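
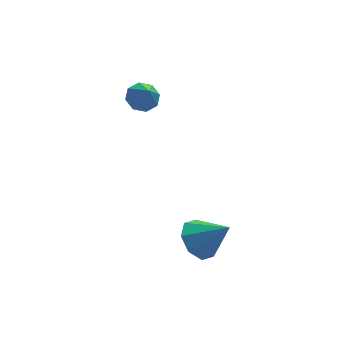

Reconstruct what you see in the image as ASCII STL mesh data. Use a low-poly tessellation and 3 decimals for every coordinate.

solid 
facet normal -0.635 0.317 -0.705
outer loop
vertex 1.865 -1.486 -4.36
vertex 1.365 -0.947 -3.667
vertex 2.143 -0.768 -4.287
endloop
endfacet
facet normal 0.901 -0.319 -0.296
outer loop
vertex 1.865 -1.486 -4.36
vertex 2.143 -0.768 -4.287
vertex 2.495 -1.513 -2.413
endloop
endfacet
facet normal -0.635 0.318 -0.704
outer loop
vertex 2.143 -0.768 -4.287
vertex 1.365 -0.947 -3.667
vertex 1.965 -0.156 -3.85
endloop
endfacet
facet normal 0.948 0.314 -0.053
outer loop
vertex 2.143 -0.768 -4.287
vertex 1.965 -0.156 -3.85
vertex 2.495 -1.513 -2.413
endloop
endfacet
facet normal -0.634 0.318 -0.705
outer loop
vertex 1.965 -0.156 -3.85
vertex 1.365 -0.947 -3.667
vertex 1.436 -0.007 -3.307
endloop
endfacet
facet normal 0.612 0.675 0.411
outer loop
vertex 1.965 -0.156 -3.85
vertex 1.436 -0.007 -3.307
vertex 2.495 -1.513 -2.413
endloop
endfacet
facet normal -0.635 0.318 -0.705
outer loop
vertex 1.436 -0.007 -3.307
vertex 1.365 -0.947 -3.667
vertex 0.865 -0.409 -2.974
endloop
endfacet
facet normal 0.091 0.555 0.827
outer loop
vertex 1.436 -0.007 -3.307
vertex 0.865 -0.409 -2.974
vertex 2.495 -1.513 -2.413
endloop
endfacet
facet normal -0.635 0.318 -0.705
outer loop
vertex 0.865 -0.409 -2.974
vertex 1.365 -0.947 -3.667
vertex 0.588 -1.126 -3.048
endloop
endfacet
facet normal -0.312 0.022 0.950
outer loop
vertex 0.865 -0.409 -2.974
vertex 0.588 -1.126 -3.048
vertex 2.495 -1.513 -2.413
endloop
endfacet
facet normal -0.635 0.317 -0.705
outer loop
vertex 0.588 -1.126 -3.048
vertex 1.365 -0.947 -3.667
vertex 0.766 -1.739 -3.484
endloop
endfacet
facet normal -0.359 -0.608 0.708
outer loop
vertex 0.588 -1.126 -3.048
vertex 0.766 -1.739 -3.484
vertex 2.495 -1.513 -2.413
endloop
endfacet
facet normal -0.634 0.317 -0.705
outer loop
vertex 0.766 -1.739 -3.484
vertex 1.365 -0.947 -3.667
vertex 1.295 -1.888 -4.027
endloop
endfacet
facet normal -0.024 -0.970 0.243
outer loop
vertex 0.766 -1.739 -3.484
vertex 1.295 -1.888 -4.027
vertex 2.495 -1.513 -2.413
endloop
endfacet
facet normal -0.635 0.317 -0.705
outer loop
vertex 1.295 -1.888 -4.027
vertex 1.365 -0.947 -3.667
vertex 1.865 -1.486 -4.36
endloop
endfacet
facet normal 0.498 -0.850 -0.173
outer loop
vertex 1.295 -1.888 -4.027
vertex 1.865 -1.486 -4.36
vertex 2.495 -1.513 -2.413
endloop
endfacet
facet normal -0.113 0.554 -0.825
outer loop
vertex 0.467 4.489 1.665
vertex -0.024 4.0 1.404
vertex -0.064 4.611 1.82
endloop
endfacet
facet normal 0.344 0.454 0.822
outer loop
vertex 0.467 4.489 1.665
vertex -0.064 4.611 1.82
vertex 0.124 3.28 2.476
endloop
endfacet
facet normal -0.113 0.554 -0.825
outer loop
vertex -0.064 4.611 1.82
vertex -0.024 4.0 1.404
vertex -0.572 4.375 1.731
endloop
endfacet
facet normal -0.328 0.380 0.865
outer loop
vertex -0.064 4.611 1.82
vertex -0.572 4.375 1.731
vertex 0.124 3.28 2.476
endloop
endfacet
facet normal -0.112 0.555 -0.824
outer loop
vertex -0.572 4.375 1.731
vertex -0.024 4.0 1.404
vertex -0.758 3.92 1.45
endloop
endfacet
facet normal -0.777 -0.069 0.625
outer loop
vertex -0.572 4.375 1.731
vertex -0.758 3.92 1.45
vertex 0.124 3.28 2.476
endloop
endfacet
facet normal -0.112 0.553 -0.826
outer loop
vertex -0.758 3.92 1.45
vertex -0.024 4.0 1.404
vertex -0.514 3.511 1.143
endloop
endfacet
facet normal -0.740 -0.626 0.246
outer loop
vertex -0.758 3.92 1.45
vertex -0.514 3.511 1.143
vertex 0.124 3.28 2.476
endloop
endfacet
facet normal -0.114 0.554 -0.824
outer loop
vertex -0.514 3.511 1.143
vertex -0.024 4.0 1.404
vertex 0.017 3.39 0.988
endloop
endfacet
facet normal -0.237 -0.970 -0.055
outer loop
vertex -0.514 3.511 1.143
vertex 0.017 3.39 0.988
vertex 0.124 3.28 2.476
endloop
endfacet
facet normal -0.113 0.555 -0.824
outer loop
vertex 0.017 3.39 0.988
vertex -0.024 4.0 1.404
vertex 0.524 3.626 1.077
endloop
endfacet
facet normal 0.434 -0.896 -0.097
outer loop
vertex 0.017 3.39 0.988
vertex 0.524 3.626 1.077
vertex 0.124 3.28 2.476
endloop
endfacet
facet normal -0.113 0.555 -0.824
outer loop
vertex 0.524 3.626 1.077
vertex -0.024 4.0 1.404
vertex 0.711 4.081 1.358
endloop
endfacet
facet normal 0.882 -0.450 0.141
outer loop
vertex 0.524 3.626 1.077
vertex 0.711 4.081 1.358
vertex 0.124 3.28 2.476
endloop
endfacet
facet normal -0.113 0.554 -0.825
outer loop
vertex 0.711 4.081 1.358
vertex -0.024 4.0 1.404
vertex 0.467 4.489 1.665
endloop
endfacet
facet normal 0.845 0.111 0.523
outer loop
vertex 0.711 4.081 1.358
vertex 0.467 4.489 1.665
vertex 0.124 3.28 2.476
endloop
endfacet

endsolid


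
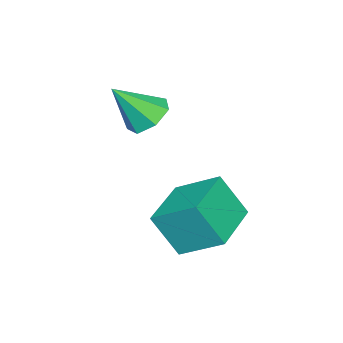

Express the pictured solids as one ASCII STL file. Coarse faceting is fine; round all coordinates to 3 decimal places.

solid 
facet normal -0.992 -0.108 0.072
outer loop
vertex 0.307 1.733 -2.736
vertex 0.207 3.262 -1.811
vertex 0.101 2.629 -4.237
endloop
endfacet
facet normal 0.056 -0.854 -0.517
outer loop
vertex 2.193 2.858 -4.389
vertex 0.307 1.733 -2.736
vertex 0.101 2.629 -4.237
endloop
endfacet
facet normal -0.991 -0.109 0.072
outer loop
vertex 0.101 2.629 -4.237
vertex 0.207 3.262 -1.811
vertex 0.0 4.158 -3.312
endloop
endfacet
facet normal -0.118 0.508 -0.853
outer loop
vertex 0.0 4.158 -3.312
vertex 2.193 2.858 -4.389
vertex 0.101 2.629 -4.237
endloop
endfacet
facet normal 0.118 -0.508 0.853
outer loop
vertex 0.307 1.733 -2.736
vertex 2.299 3.491 -1.963
vertex 0.207 3.262 -1.811
endloop
endfacet
facet normal 0.056 -0.854 -0.517
outer loop
vertex 2.4 1.962 -2.888
vertex 0.307 1.733 -2.736
vertex 2.193 2.858 -4.389
endloop
endfacet
facet normal 0.118 -0.508 0.853
outer loop
vertex 2.4 1.962 -2.888
vertex 2.299 3.491 -1.963
vertex 0.307 1.733 -2.736
endloop
endfacet
facet normal -0.056 0.854 0.517
outer loop
vertex 0.207 3.262 -1.811
vertex 2.299 3.491 -1.963
vertex 0.0 4.158 -3.312
endloop
endfacet
facet normal -0.118 0.508 -0.853
outer loop
vertex 2.093 4.387 -3.464
vertex 2.193 2.858 -4.389
vertex 0.0 4.158 -3.312
endloop
endfacet
facet normal -0.056 0.854 0.517
outer loop
vertex 0.0 4.158 -3.312
vertex 2.299 3.491 -1.963
vertex 2.093 4.387 -3.464
endloop
endfacet
facet normal 0.991 0.108 -0.072
outer loop
vertex 2.093 4.387 -3.464
vertex 2.4 1.962 -2.888
vertex 2.193 2.858 -4.389
endloop
endfacet
facet normal 0.992 0.109 -0.071
outer loop
vertex 2.299 3.491 -1.963
vertex 2.4 1.962 -2.888
vertex 2.093 4.387 -3.464
endloop
endfacet
facet normal -0.412 0.505 -0.758
outer loop
vertex -0.42 0.639 -0.518
vertex -1.069 0.004 -0.588
vertex -1.068 0.762 -0.084
endloop
endfacet
facet normal 0.529 0.570 0.628
outer loop
vertex -0.42 0.639 -0.518
vertex -1.068 0.762 -0.084
vertex -0.311 -0.924 0.808
endloop
endfacet
facet normal -0.411 0.505 -0.759
outer loop
vertex -1.068 0.762 -0.084
vertex -1.069 0.004 -0.588
vertex -1.717 0.315 -0.03
endloop
endfacet
facet normal -0.193 0.390 0.900
outer loop
vertex -1.068 0.762 -0.084
vertex -1.717 0.315 -0.03
vertex -0.311 -0.924 0.808
endloop
endfacet
facet normal -0.411 0.505 -0.759
outer loop
vertex -1.717 0.315 -0.03
vertex -1.069 0.004 -0.588
vertex -1.877 -0.366 -0.396
endloop
endfacet
facet normal -0.644 -0.239 0.727
outer loop
vertex -1.717 0.315 -0.03
vertex -1.877 -0.366 -0.396
vertex -0.311 -0.924 0.808
endloop
endfacet
facet normal -0.411 0.505 -0.759
outer loop
vertex -1.877 -0.366 -0.396
vertex -1.069 0.004 -0.588
vertex -1.429 -0.768 -0.906
endloop
endfacet
facet normal -0.484 -0.842 0.239
outer loop
vertex -1.877 -0.366 -0.396
vertex -1.429 -0.768 -0.906
vertex -0.311 -0.924 0.808
endloop
endfacet
facet normal -0.412 0.505 -0.759
outer loop
vertex -1.429 -0.768 -0.906
vertex -1.069 0.004 -0.588
vertex -0.71 -0.588 -1.177
endloop
endfacet
facet normal 0.168 -0.966 -0.197
outer loop
vertex -1.429 -0.768 -0.906
vertex -0.71 -0.588 -1.177
vertex -0.311 -0.924 0.808
endloop
endfacet
facet normal -0.412 0.505 -0.759
outer loop
vertex -0.71 -0.588 -1.177
vertex -1.069 0.004 -0.588
vertex -0.26 0.038 -1.005
endloop
endfacet
facet normal 0.817 -0.518 -0.252
outer loop
vertex -0.71 -0.588 -1.177
vertex -0.26 0.038 -1.005
vertex -0.311 -0.924 0.808
endloop
endfacet
facet normal -0.412 0.505 -0.758
outer loop
vertex -0.26 0.038 -1.005
vertex -1.069 0.004 -0.588
vertex -0.42 0.639 -0.518
endloop
endfacet
facet normal 0.979 0.167 0.116
outer loop
vertex -0.26 0.038 -1.005
vertex -0.42 0.639 -0.518
vertex -0.311 -0.924 0.808
endloop
endfacet

endsolid


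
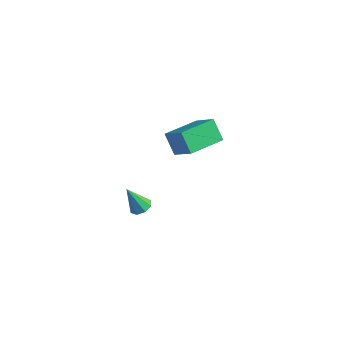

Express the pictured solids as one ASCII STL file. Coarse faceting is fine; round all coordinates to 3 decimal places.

solid 
facet normal 0.401 0.207 -0.892
outer loop
vertex 1.28 1.305 -2.971
vertex 0.815 1.172 -3.211
vertex 1.025 1.627 -3.011
endloop
endfacet
facet normal 0.498 0.484 0.720
outer loop
vertex 1.28 1.305 -2.971
vertex 1.025 1.627 -3.011
vertex 0.265 0.888 -1.989
endloop
endfacet
facet normal 0.401 0.207 -0.892
outer loop
vertex 1.025 1.627 -3.011
vertex 0.815 1.172 -3.211
vertex 0.647 1.683 -3.168
endloop
endfacet
facet normal -0.098 0.840 0.534
outer loop
vertex 1.025 1.627 -3.011
vertex 0.647 1.683 -3.168
vertex 0.265 0.888 -1.989
endloop
endfacet
facet normal 0.403 0.207 -0.892
outer loop
vertex 0.647 1.683 -3.168
vertex 0.815 1.172 -3.211
vertex 0.367 1.44 -3.351
endloop
endfacet
facet normal -0.717 0.664 0.215
outer loop
vertex 0.647 1.683 -3.168
vertex 0.367 1.44 -3.351
vertex 0.265 0.888 -1.989
endloop
endfacet
facet normal 0.402 0.206 -0.892
outer loop
vertex 0.367 1.44 -3.351
vertex 0.815 1.172 -3.211
vertex 0.35 1.039 -3.451
endloop
endfacet
facet normal -0.997 0.055 -0.052
outer loop
vertex 0.367 1.44 -3.351
vertex 0.35 1.039 -3.451
vertex 0.265 0.888 -1.989
endloop
endfacet
facet normal 0.401 0.206 -0.892
outer loop
vertex 0.35 1.039 -3.451
vertex 0.815 1.172 -3.211
vertex 0.605 0.716 -3.411
endloop
endfacet
facet normal -0.774 -0.624 -0.109
outer loop
vertex 0.35 1.039 -3.451
vertex 0.605 0.716 -3.411
vertex 0.265 0.888 -1.989
endloop
endfacet
facet normal 0.401 0.207 -0.892
outer loop
vertex 0.605 0.716 -3.411
vertex 0.815 1.172 -3.211
vertex 0.983 0.66 -3.254
endloop
endfacet
facet normal -0.177 -0.981 0.076
outer loop
vertex 0.605 0.716 -3.411
vertex 0.983 0.66 -3.254
vertex 0.265 0.888 -1.989
endloop
endfacet
facet normal 0.400 0.206 -0.893
outer loop
vertex 0.983 0.66 -3.254
vertex 0.815 1.172 -3.211
vertex 1.263 0.904 -3.072
endloop
endfacet
facet normal 0.443 -0.804 0.396
outer loop
vertex 0.983 0.66 -3.254
vertex 1.263 0.904 -3.072
vertex 0.265 0.888 -1.989
endloop
endfacet
facet normal 0.401 0.208 -0.892
outer loop
vertex 1.263 0.904 -3.072
vertex 0.815 1.172 -3.211
vertex 1.28 1.305 -2.971
endloop
endfacet
facet normal 0.722 -0.198 0.663
outer loop
vertex 1.263 0.904 -3.072
vertex 1.28 1.305 -2.971
vertex 0.265 0.888 -1.989
endloop
endfacet
facet normal -0.626 0.237 0.743
outer loop
vertex 3.071 1.069 3.748
vertex 3.579 2.668 3.665
vertex 2.006 1.356 2.76
endloop
endfacet
facet normal -0.303 -0.952 0.050
outer loop
vertex 2.701 1.092 1.935
vertex 3.071 1.069 3.748
vertex 2.006 1.356 2.76
endloop
endfacet
facet normal -0.626 0.238 0.743
outer loop
vertex 2.006 1.356 2.76
vertex 3.579 2.668 3.665
vertex 2.515 2.955 2.677
endloop
endfacet
facet normal -0.719 0.194 -0.668
outer loop
vertex 2.515 2.955 2.677
vertex 2.701 1.092 1.935
vertex 2.006 1.356 2.76
endloop
endfacet
facet normal 0.719 -0.194 0.668
outer loop
vertex 3.071 1.069 3.748
vertex 4.274 2.404 2.84
vertex 3.579 2.668 3.665
endloop
endfacet
facet normal -0.303 -0.952 0.050
outer loop
vertex 3.765 0.805 2.923
vertex 3.071 1.069 3.748
vertex 2.701 1.092 1.935
endloop
endfacet
facet normal 0.719 -0.194 0.667
outer loop
vertex 3.765 0.805 2.923
vertex 4.274 2.404 2.84
vertex 3.071 1.069 3.748
endloop
endfacet
facet normal 0.303 0.952 -0.050
outer loop
vertex 3.579 2.668 3.665
vertex 4.274 2.404 2.84
vertex 2.515 2.955 2.677
endloop
endfacet
facet normal -0.719 0.194 -0.667
outer loop
vertex 3.209 2.691 1.852
vertex 2.701 1.092 1.935
vertex 2.515 2.955 2.677
endloop
endfacet
facet normal 0.303 0.952 -0.050
outer loop
vertex 2.515 2.955 2.677
vertex 4.274 2.404 2.84
vertex 3.209 2.691 1.852
endloop
endfacet
facet normal 0.626 -0.237 -0.743
outer loop
vertex 3.209 2.691 1.852
vertex 3.765 0.805 2.923
vertex 2.701 1.092 1.935
endloop
endfacet
facet normal 0.625 -0.238 -0.743
outer loop
vertex 4.274 2.404 2.84
vertex 3.765 0.805 2.923
vertex 3.209 2.691 1.852
endloop
endfacet

endsolid


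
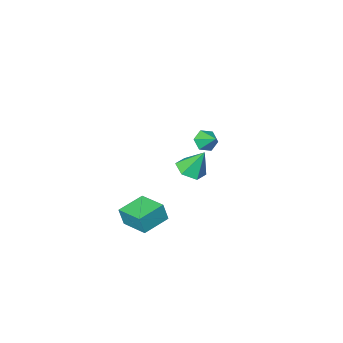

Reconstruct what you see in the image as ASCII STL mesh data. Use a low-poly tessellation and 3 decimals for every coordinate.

solid 
facet normal 0.305 -0.346 -0.887
outer loop
vertex 0.565 1.74 0.148
vertex -0.066 2.164 -0.234
vertex 0.69 2.537 -0.12
endloop
endfacet
facet normal 0.718 0.118 0.686
outer loop
vertex 0.565 1.74 0.148
vertex 0.69 2.537 -0.12
vertex -0.534 2.696 1.134
endloop
endfacet
facet normal 0.304 -0.345 -0.888
outer loop
vertex 0.69 2.537 -0.12
vertex -0.066 2.164 -0.234
vertex 0.059 2.961 -0.501
endloop
endfacet
facet normal 0.408 0.866 0.288
outer loop
vertex 0.69 2.537 -0.12
vertex 0.059 2.961 -0.501
vertex -0.534 2.696 1.134
endloop
endfacet
facet normal 0.305 -0.345 -0.888
outer loop
vertex 0.059 2.961 -0.501
vertex -0.066 2.164 -0.234
vertex -0.696 2.588 -0.615
endloop
endfacet
facet normal -0.441 0.897 -0.015
outer loop
vertex 0.059 2.961 -0.501
vertex -0.696 2.588 -0.615
vertex -0.534 2.696 1.134
endloop
endfacet
facet normal 0.304 -0.346 -0.888
outer loop
vertex -0.696 2.588 -0.615
vertex -0.066 2.164 -0.234
vertex -0.821 1.791 -0.347
endloop
endfacet
facet normal -0.980 0.181 0.080
outer loop
vertex -0.696 2.588 -0.615
vertex -0.821 1.791 -0.347
vertex -0.534 2.696 1.134
endloop
endfacet
facet normal 0.304 -0.346 -0.888
outer loop
vertex -0.821 1.791 -0.347
vertex -0.066 2.164 -0.234
vertex -0.19 1.367 0.034
endloop
endfacet
facet normal -0.670 -0.568 0.477
outer loop
vertex -0.821 1.791 -0.347
vertex -0.19 1.367 0.034
vertex -0.534 2.696 1.134
endloop
endfacet
facet normal 0.305 -0.346 -0.887
outer loop
vertex -0.19 1.367 0.034
vertex -0.066 2.164 -0.234
vertex 0.565 1.74 0.148
endloop
endfacet
facet normal 0.178 -0.600 0.780
outer loop
vertex -0.19 1.367 0.034
vertex 0.565 1.74 0.148
vertex -0.534 2.696 1.134
endloop
endfacet
facet normal -0.964 -0.188 0.188
outer loop
vertex 2.911 2.545 -0.873
vertex 2.652 4.098 -0.649
vertex 2.692 2.655 -1.884
endloop
endfacet
facet normal 0.162 -0.977 -0.141
outer loop
vertex 4.168 2.942 -2.171
vertex 2.911 2.545 -0.873
vertex 2.692 2.655 -1.884
endloop
endfacet
facet normal -0.964 -0.187 0.188
outer loop
vertex 2.692 2.655 -1.884
vertex 2.652 4.098 -0.649
vertex 2.434 4.208 -1.66
endloop
endfacet
facet normal -0.210 0.105 -0.972
outer loop
vertex 2.434 4.208 -1.66
vertex 4.168 2.942 -2.171
vertex 2.692 2.655 -1.884
endloop
endfacet
facet normal 0.209 -0.105 0.972
outer loop
vertex 2.911 2.545 -0.873
vertex 4.128 4.385 -0.936
vertex 2.652 4.098 -0.649
endloop
endfacet
facet normal 0.163 -0.977 -0.141
outer loop
vertex 4.386 2.832 -1.16
vertex 2.911 2.545 -0.873
vertex 4.168 2.942 -2.171
endloop
endfacet
facet normal 0.210 -0.105 0.972
outer loop
vertex 4.386 2.832 -1.16
vertex 4.128 4.385 -0.936
vertex 2.911 2.545 -0.873
endloop
endfacet
facet normal -0.162 0.977 0.141
outer loop
vertex 2.652 4.098 -0.649
vertex 4.128 4.385 -0.936
vertex 2.434 4.208 -1.66
endloop
endfacet
facet normal -0.210 0.105 -0.972
outer loop
vertex 3.909 4.495 -1.947
vertex 4.168 2.942 -2.171
vertex 2.434 4.208 -1.66
endloop
endfacet
facet normal -0.162 0.977 0.141
outer loop
vertex 2.434 4.208 -1.66
vertex 4.128 4.385 -0.936
vertex 3.909 4.495 -1.947
endloop
endfacet
facet normal 0.964 0.188 -0.187
outer loop
vertex 3.909 4.495 -1.947
vertex 4.386 2.832 -1.16
vertex 4.168 2.942 -2.171
endloop
endfacet
facet normal 0.964 0.187 -0.188
outer loop
vertex 4.128 4.385 -0.936
vertex 4.386 2.832 -1.16
vertex 3.909 4.495 -1.947
endloop
endfacet
facet normal 0.021 -0.813 -0.582
outer loop
vertex -2.69 -1.291 -1.783
vertex -3.258 -1.548 -1.444
vertex -3.342 -1.139 -2.019
endloop
endfacet
facet normal 0.339 0.860 -0.381
outer loop
vertex -2.69 -1.291 -1.783
vertex -3.342 -1.139 -2.019
vertex -3.282 -0.612 -0.776
endloop
endfacet
facet normal 0.021 -0.813 -0.582
outer loop
vertex -3.342 -1.139 -2.019
vertex -3.258 -1.548 -1.444
vertex -3.911 -1.396 -1.68
endloop
endfacet
facet normal -0.538 0.785 -0.307
outer loop
vertex -3.342 -1.139 -2.019
vertex -3.911 -1.396 -1.68
vertex -3.282 -0.612 -0.776
endloop
endfacet
facet normal 0.020 -0.814 -0.581
outer loop
vertex -3.911 -1.396 -1.68
vertex -3.258 -1.548 -1.444
vertex -3.827 -1.804 -1.105
endloop
endfacet
facet normal -0.885 0.309 0.348
outer loop
vertex -3.911 -1.396 -1.68
vertex -3.827 -1.804 -1.105
vertex -3.282 -0.612 -0.776
endloop
endfacet
facet normal 0.020 -0.814 -0.581
outer loop
vertex -3.827 -1.804 -1.105
vertex -3.258 -1.548 -1.444
vertex -3.174 -1.956 -0.869
endloop
endfacet
facet normal -0.358 -0.093 0.929
outer loop
vertex -3.827 -1.804 -1.105
vertex -3.174 -1.956 -0.869
vertex -3.282 -0.612 -0.776
endloop
endfacet
facet normal 0.019 -0.814 -0.580
outer loop
vertex -3.174 -1.956 -0.869
vertex -3.258 -1.548 -1.444
vertex -2.606 -1.7 -1.209
endloop
endfacet
facet normal 0.519 -0.017 0.854
outer loop
vertex -3.174 -1.956 -0.869
vertex -2.606 -1.7 -1.209
vertex -3.282 -0.612 -0.776
endloop
endfacet
facet normal 0.020 -0.813 -0.582
outer loop
vertex -2.606 -1.7 -1.209
vertex -3.258 -1.548 -1.444
vertex -2.69 -1.291 -1.783
endloop
endfacet
facet normal 0.866 0.458 0.200
outer loop
vertex -2.606 -1.7 -1.209
vertex -2.69 -1.291 -1.783
vertex -3.282 -0.612 -0.776
endloop
endfacet

endsolid


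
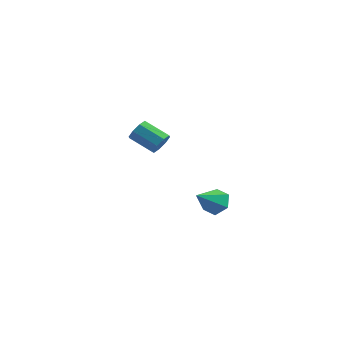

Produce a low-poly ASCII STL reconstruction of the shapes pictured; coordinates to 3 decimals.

solid 
facet normal 0.212 0.793 -0.571
outer loop
vertex 4.831 -3.519 -1.181
vertex 4.093 -3.274 -1.115
vertex 4.629 -3.044 -0.596
endloop
endfacet
facet normal 0.789 -0.315 0.528
outer loop
vertex 4.831 -3.519 -1.181
vertex 4.629 -3.044 -0.596
vertex 3.747 -4.566 -0.185
endloop
endfacet
facet normal 0.212 0.793 -0.571
outer loop
vertex 4.629 -3.044 -0.596
vertex 4.093 -3.274 -1.115
vertex 3.891 -2.799 -0.53
endloop
endfacet
facet normal 0.146 0.178 0.973
outer loop
vertex 4.629 -3.044 -0.596
vertex 3.891 -2.799 -0.53
vertex 3.747 -4.566 -0.185
endloop
endfacet
facet normal 0.214 0.793 -0.570
outer loop
vertex 3.891 -2.799 -0.53
vertex 4.093 -3.274 -1.115
vertex 3.356 -3.028 -1.049
endloop
endfacet
facet normal -0.724 0.189 0.663
outer loop
vertex 3.891 -2.799 -0.53
vertex 3.356 -3.028 -1.049
vertex 3.747 -4.566 -0.185
endloop
endfacet
facet normal 0.214 0.793 -0.570
outer loop
vertex 3.356 -3.028 -1.049
vertex 4.093 -3.274 -1.115
vertex 3.558 -3.503 -1.634
endloop
endfacet
facet normal -0.952 -0.293 -0.091
outer loop
vertex 3.356 -3.028 -1.049
vertex 3.558 -3.503 -1.634
vertex 3.747 -4.566 -0.185
endloop
endfacet
facet normal 0.213 0.794 -0.570
outer loop
vertex 3.558 -3.503 -1.634
vertex 4.093 -3.274 -1.115
vertex 4.295 -3.748 -1.7
endloop
endfacet
facet normal -0.309 -0.786 -0.536
outer loop
vertex 3.558 -3.503 -1.634
vertex 4.295 -3.748 -1.7
vertex 3.747 -4.566 -0.185
endloop
endfacet
facet normal 0.213 0.794 -0.570
outer loop
vertex 4.295 -3.748 -1.7
vertex 4.093 -3.274 -1.115
vertex 4.831 -3.519 -1.181
endloop
endfacet
facet normal 0.560 -0.796 -0.227
outer loop
vertex 4.295 -3.748 -1.7
vertex 4.831 -3.519 -1.181
vertex 3.747 -4.566 -0.185
endloop
endfacet
facet normal 0.877 0.035 -0.480
outer loop
vertex -1.183 1.758 0.007
vertex -1.495 1.537 -0.579
vertex -1.364 2.163 -0.294
endloop
endfacet
facet normal 0.343 0.654 0.674
outer loop
vertex -1.183 1.758 0.007
vertex -1.364 2.163 -0.294
vertex -2.533 1.704 0.746
endloop
endfacet
facet normal 0.343 0.654 0.674
outer loop
vertex -2.533 1.704 0.746
vertex -1.364 2.163 -0.294
vertex -2.714 2.109 0.445
endloop
endfacet
facet normal -0.877 -0.036 0.479
outer loop
vertex -2.533 1.704 0.746
vertex -2.714 2.109 0.445
vertex -2.845 1.483 0.159
endloop
endfacet
facet normal 0.876 0.035 -0.480
outer loop
vertex -1.364 2.163 -0.294
vertex -1.495 1.537 -0.579
vertex -1.622 2.201 -0.762
endloop
endfacet
facet normal 0.003 0.997 0.079
outer loop
vertex -1.364 2.163 -0.294
vertex -1.622 2.201 -0.762
vertex -2.714 2.109 0.445
endloop
endfacet
facet normal 0.003 0.997 0.079
outer loop
vertex -2.714 2.109 0.445
vertex -1.622 2.201 -0.762
vertex -2.972 2.147 -0.024
endloop
endfacet
facet normal -0.877 -0.036 0.479
outer loop
vertex -2.714 2.109 0.445
vertex -2.972 2.147 -0.024
vertex -2.845 1.483 0.159
endloop
endfacet
facet normal 0.877 0.036 -0.479
outer loop
vertex -1.622 2.201 -0.762
vertex -1.495 1.537 -0.579
vertex -1.805 1.85 -1.123
endloop
endfacet
facet normal -0.338 0.755 -0.563
outer loop
vertex -1.622 2.201 -0.762
vertex -1.805 1.85 -1.123
vertex -2.972 2.147 -0.024
endloop
endfacet
facet normal -0.338 0.755 -0.563
outer loop
vertex -2.972 2.147 -0.024
vertex -1.805 1.85 -1.123
vertex -3.155 1.796 -0.385
endloop
endfacet
facet normal -0.877 -0.036 0.479
outer loop
vertex -2.972 2.147 -0.024
vertex -3.155 1.796 -0.385
vertex -2.845 1.483 0.159
endloop
endfacet
facet normal 0.877 0.035 -0.479
outer loop
vertex -1.805 1.85 -1.123
vertex -1.495 1.537 -0.579
vertex -1.807 1.316 -1.166
endloop
endfacet
facet normal -0.481 0.072 -0.874
outer loop
vertex -1.805 1.85 -1.123
vertex -1.807 1.316 -1.166
vertex -3.155 1.796 -0.385
endloop
endfacet
facet normal -0.481 0.071 -0.874
outer loop
vertex -3.155 1.796 -0.385
vertex -1.807 1.316 -1.166
vertex -3.157 1.262 -0.427
endloop
endfacet
facet normal -0.877 -0.034 0.480
outer loop
vertex -3.155 1.796 -0.385
vertex -3.157 1.262 -0.427
vertex -2.845 1.483 0.159
endloop
endfacet
facet normal 0.877 0.036 -0.479
outer loop
vertex -1.807 1.316 -1.166
vertex -1.495 1.537 -0.579
vertex -1.626 0.911 -0.865
endloop
endfacet
facet normal -0.343 -0.654 -0.674
outer loop
vertex -1.807 1.316 -1.166
vertex -1.626 0.911 -0.865
vertex -3.157 1.262 -0.427
endloop
endfacet
facet normal -0.343 -0.654 -0.674
outer loop
vertex -3.157 1.262 -0.427
vertex -1.626 0.911 -0.865
vertex -2.976 0.857 -0.126
endloop
endfacet
facet normal -0.877 -0.035 0.480
outer loop
vertex -3.157 1.262 -0.427
vertex -2.976 0.857 -0.126
vertex -2.845 1.483 0.159
endloop
endfacet
facet normal 0.877 0.036 -0.479
outer loop
vertex -1.626 0.911 -0.865
vertex -1.495 1.537 -0.579
vertex -1.368 0.873 -0.396
endloop
endfacet
facet normal -0.003 -0.997 -0.079
outer loop
vertex -1.626 0.911 -0.865
vertex -1.368 0.873 -0.396
vertex -2.976 0.857 -0.126
endloop
endfacet
facet normal -0.003 -0.997 -0.079
outer loop
vertex -2.976 0.857 -0.126
vertex -1.368 0.873 -0.396
vertex -2.718 0.819 0.342
endloop
endfacet
facet normal -0.876 -0.035 0.480
outer loop
vertex -2.976 0.857 -0.126
vertex -2.718 0.819 0.342
vertex -2.845 1.483 0.159
endloop
endfacet
facet normal 0.877 0.036 -0.479
outer loop
vertex -1.368 0.873 -0.396
vertex -1.495 1.537 -0.579
vertex -1.185 1.224 -0.035
endloop
endfacet
facet normal 0.338 -0.755 0.563
outer loop
vertex -1.368 0.873 -0.396
vertex -1.185 1.224 -0.035
vertex -2.718 0.819 0.342
endloop
endfacet
facet normal 0.338 -0.755 0.563
outer loop
vertex -2.718 0.819 0.342
vertex -1.185 1.224 -0.035
vertex -2.535 1.17 0.703
endloop
endfacet
facet normal -0.877 -0.036 0.479
outer loop
vertex -2.718 0.819 0.342
vertex -2.535 1.17 0.703
vertex -2.845 1.483 0.159
endloop
endfacet
facet normal 0.877 0.034 -0.480
outer loop
vertex -1.185 1.224 -0.035
vertex -1.495 1.537 -0.579
vertex -1.183 1.758 0.007
endloop
endfacet
facet normal 0.481 -0.071 0.874
outer loop
vertex -1.185 1.224 -0.035
vertex -1.183 1.758 0.007
vertex -2.535 1.17 0.703
endloop
endfacet
facet normal 0.481 -0.072 0.874
outer loop
vertex -2.535 1.17 0.703
vertex -1.183 1.758 0.007
vertex -2.533 1.704 0.746
endloop
endfacet
facet normal -0.877 -0.035 0.479
outer loop
vertex -2.535 1.17 0.703
vertex -2.533 1.704 0.746
vertex -2.845 1.483 0.159
endloop
endfacet

endsolid


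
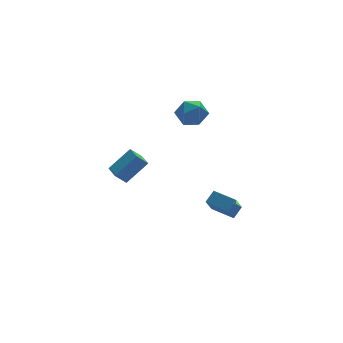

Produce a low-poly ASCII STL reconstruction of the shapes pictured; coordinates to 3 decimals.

solid 
facet normal -0.568 0.803 0.182
outer loop
vertex 2.143 -1.976 -2.839
vertex 2.914 -1.127 -4.174
vertex 1.474 -2.313 -3.44
endloop
endfacet
facet normal -0.438 -0.482 0.758
outer loop
vertex 2.366 -3.573 -3.726
vertex 2.143 -1.976 -2.839
vertex 1.474 -2.313 -3.44
endloop
endfacet
facet normal -0.568 0.802 0.182
outer loop
vertex 1.474 -2.313 -3.44
vertex 2.914 -1.127 -4.174
vertex 2.246 -1.464 -4.775
endloop
endfacet
facet normal -0.696 -0.351 -0.626
outer loop
vertex 2.246 -1.464 -4.775
vertex 2.366 -3.573 -3.726
vertex 1.474 -2.313 -3.44
endloop
endfacet
facet normal 0.697 0.351 0.626
outer loop
vertex 2.143 -1.976 -2.839
vertex 3.806 -2.387 -4.46
vertex 2.914 -1.127 -4.174
endloop
endfacet
facet normal -0.439 -0.482 0.758
outer loop
vertex 3.034 -3.236 -3.125
vertex 2.143 -1.976 -2.839
vertex 2.366 -3.573 -3.726
endloop
endfacet
facet normal 0.697 0.351 0.626
outer loop
vertex 3.034 -3.236 -3.125
vertex 3.806 -2.387 -4.46
vertex 2.143 -1.976 -2.839
endloop
endfacet
facet normal 0.439 0.483 -0.758
outer loop
vertex 2.914 -1.127 -4.174
vertex 3.806 -2.387 -4.46
vertex 2.246 -1.464 -4.775
endloop
endfacet
facet normal -0.697 -0.351 -0.626
outer loop
vertex 3.137 -2.724 -5.061
vertex 2.366 -3.573 -3.726
vertex 2.246 -1.464 -4.775
endloop
endfacet
facet normal 0.438 0.482 -0.758
outer loop
vertex 2.246 -1.464 -4.775
vertex 3.806 -2.387 -4.46
vertex 3.137 -2.724 -5.061
endloop
endfacet
facet normal 0.568 -0.802 -0.182
outer loop
vertex 3.137 -2.724 -5.061
vertex 3.034 -3.236 -3.125
vertex 2.366 -3.573 -3.726
endloop
endfacet
facet normal 0.568 -0.803 -0.182
outer loop
vertex 3.806 -2.387 -4.46
vertex 3.034 -3.236 -3.125
vertex 3.137 -2.724 -5.061
endloop
endfacet
facet normal -0.721 -0.002 -0.693
outer loop
vertex -4.404 -2.679 0.501
vertex -4.32 -1.465 0.411
vertex -3.735 -2.777 -0.194
endloop
endfacet
facet normal -0.069 -0.995 0.074
outer loop
vertex -2.38 -2.775 1.109
vertex -4.404 -2.679 0.501
vertex -3.735 -2.777 -0.194
endloop
endfacet
facet normal -0.721 -0.002 -0.693
outer loop
vertex -3.735 -2.777 -0.194
vertex -4.32 -1.465 0.411
vertex -3.651 -1.564 -0.285
endloop
endfacet
facet normal 0.690 -0.102 -0.717
outer loop
vertex -3.651 -1.564 -0.285
vertex -2.38 -2.775 1.109
vertex -3.735 -2.777 -0.194
endloop
endfacet
facet normal -0.690 0.101 0.717
outer loop
vertex -4.404 -2.679 0.501
vertex -2.965 -1.463 1.714
vertex -4.32 -1.465 0.411
endloop
endfacet
facet normal -0.070 -0.995 0.075
outer loop
vertex -3.049 -2.676 1.805
vertex -4.404 -2.679 0.501
vertex -2.38 -2.775 1.109
endloop
endfacet
facet normal -0.690 0.102 0.717
outer loop
vertex -3.049 -2.676 1.805
vertex -2.965 -1.463 1.714
vertex -4.404 -2.679 0.501
endloop
endfacet
facet normal 0.070 0.995 -0.074
outer loop
vertex -4.32 -1.465 0.411
vertex -2.965 -1.463 1.714
vertex -3.651 -1.564 -0.285
endloop
endfacet
facet normal 0.690 -0.101 -0.717
outer loop
vertex -2.296 -1.561 1.019
vertex -2.38 -2.775 1.109
vertex -3.651 -1.564 -0.285
endloop
endfacet
facet normal 0.069 0.995 -0.074
outer loop
vertex -3.651 -1.564 -0.285
vertex -2.965 -1.463 1.714
vertex -2.296 -1.561 1.019
endloop
endfacet
facet normal 0.721 0.001 0.693
outer loop
vertex -2.296 -1.561 1.019
vertex -3.049 -2.676 1.805
vertex -2.38 -2.775 1.109
endloop
endfacet
facet normal 0.721 0.002 0.693
outer loop
vertex -2.965 -1.463 1.714
vertex -3.049 -2.676 1.805
vertex -2.296 -1.561 1.019
endloop
endfacet
facet normal -0.546 0.698 0.463
outer loop
vertex 0.894 -0.398 4.036
vertex 0.009 -0.983 3.874
vertex 0.588 -1.122 4.766
endloop
endfacet
facet normal 0.117 0.680 0.724
outer loop
vertex 0.894 -0.398 4.036
vertex 0.588 -1.122 4.766
vertex 1.624 -1.026 4.508
endloop
endfacet
facet normal 0.570 0.801 0.184
outer loop
vertex 0.894 -0.398 4.036
vertex 1.624 -1.026 4.508
vertex 1.686 -0.828 3.455
endloop
endfacet
facet normal 0.185 0.893 -0.410
outer loop
vertex 0.894 -0.398 4.036
vertex 1.686 -0.828 3.455
vertex 0.688 -0.801 3.064
endloop
endfacet
facet normal -0.505 0.830 -0.237
outer loop
vertex 0.894 -0.398 4.036
vertex 0.688 -0.801 3.064
vertex 0.009 -0.983 3.874
endloop
endfacet
facet normal 0.240 0.021 0.971
outer loop
vertex 1.624 -1.026 4.508
vertex 0.588 -1.122 4.766
vertex 1.192 -1.999 4.636
endloop
endfacet
facet normal -0.834 0.050 0.549
outer loop
vertex 0.588 -1.122 4.766
vertex 0.009 -0.983 3.874
vertex 0.194 -1.972 4.245
endloop
endfacet
facet normal -0.768 0.264 -0.584
outer loop
vertex 0.009 -0.983 3.874
vertex 0.688 -0.801 3.064
vertex 0.256 -1.774 3.192
endloop
endfacet
facet normal 0.348 0.367 -0.863
outer loop
vertex 0.688 -0.801 3.064
vertex 1.686 -0.828 3.455
vertex 1.292 -1.678 2.934
endloop
endfacet
facet normal 0.971 0.218 0.098
outer loop
vertex 1.686 -0.828 3.455
vertex 1.624 -1.026 4.508
vertex 1.871 -1.817 3.826
endloop
endfacet
facet normal -0.185 -0.893 0.410
outer loop
vertex 0.986 -2.402 3.664
vertex 1.192 -1.999 4.636
vertex 0.194 -1.972 4.245
endloop
endfacet
facet normal -0.570 -0.801 -0.184
outer loop
vertex 0.986 -2.402 3.664
vertex 0.194 -1.972 4.245
vertex 0.256 -1.774 3.192
endloop
endfacet
facet normal -0.117 -0.680 -0.724
outer loop
vertex 0.986 -2.402 3.664
vertex 0.256 -1.774 3.192
vertex 1.292 -1.678 2.934
endloop
endfacet
facet normal 0.546 -0.698 -0.463
outer loop
vertex 0.986 -2.402 3.664
vertex 1.292 -1.678 2.934
vertex 1.871 -1.817 3.826
endloop
endfacet
facet normal 0.505 -0.830 0.237
outer loop
vertex 0.986 -2.402 3.664
vertex 1.871 -1.817 3.826
vertex 1.192 -1.999 4.636
endloop
endfacet
facet normal -0.348 -0.367 0.863
outer loop
vertex 0.194 -1.972 4.245
vertex 1.192 -1.999 4.636
vertex 0.588 -1.122 4.766
endloop
endfacet
facet normal -0.971 -0.218 -0.098
outer loop
vertex 0.256 -1.774 3.192
vertex 0.194 -1.972 4.245
vertex 0.009 -0.983 3.874
endloop
endfacet
facet normal -0.240 -0.021 -0.971
outer loop
vertex 1.292 -1.678 2.934
vertex 0.256 -1.774 3.192
vertex 0.688 -0.801 3.064
endloop
endfacet
facet normal 0.834 -0.050 -0.549
outer loop
vertex 1.871 -1.817 3.826
vertex 1.292 -1.678 2.934
vertex 1.686 -0.828 3.455
endloop
endfacet
facet normal 0.768 -0.264 0.584
outer loop
vertex 1.192 -1.999 4.636
vertex 1.871 -1.817 3.826
vertex 1.624 -1.026 4.508
endloop
endfacet

endsolid


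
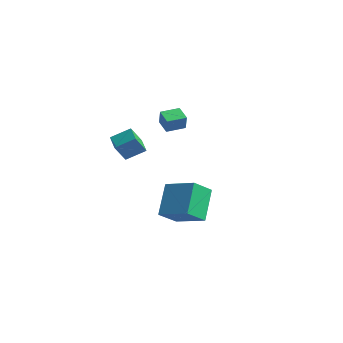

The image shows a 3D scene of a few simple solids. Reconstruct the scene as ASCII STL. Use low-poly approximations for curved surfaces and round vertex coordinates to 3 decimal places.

solid 
facet normal -0.901 0.160 0.403
outer loop
vertex -4.231 2.296 3.971
vertex -3.978 3.39 4.101
vertex -4.603 2.49 3.063
endloop
endfacet
facet normal -0.224 -0.968 -0.115
outer loop
vertex -3.702 2.33 2.659
vertex -4.231 2.296 3.971
vertex -4.603 2.49 3.063
endloop
endfacet
facet normal -0.901 0.160 0.403
outer loop
vertex -4.603 2.49 3.063
vertex -3.978 3.39 4.101
vertex -4.35 3.584 3.193
endloop
endfacet
facet normal -0.372 0.194 -0.908
outer loop
vertex -4.35 3.584 3.193
vertex -3.702 2.33 2.659
vertex -4.603 2.49 3.063
endloop
endfacet
facet normal 0.372 -0.194 0.908
outer loop
vertex -4.231 2.296 3.971
vertex -3.077 3.23 3.697
vertex -3.978 3.39 4.101
endloop
endfacet
facet normal -0.224 -0.968 -0.115
outer loop
vertex -3.33 2.136 3.567
vertex -4.231 2.296 3.971
vertex -3.702 2.33 2.659
endloop
endfacet
facet normal 0.372 -0.194 0.908
outer loop
vertex -3.33 2.136 3.567
vertex -3.077 3.23 3.697
vertex -4.231 2.296 3.971
endloop
endfacet
facet normal 0.224 0.968 0.115
outer loop
vertex -3.978 3.39 4.101
vertex -3.077 3.23 3.697
vertex -4.35 3.584 3.193
endloop
endfacet
facet normal -0.372 0.194 -0.908
outer loop
vertex -3.449 3.424 2.789
vertex -3.702 2.33 2.659
vertex -4.35 3.584 3.193
endloop
endfacet
facet normal 0.224 0.968 0.115
outer loop
vertex -4.35 3.584 3.193
vertex -3.077 3.23 3.697
vertex -3.449 3.424 2.789
endloop
endfacet
facet normal 0.901 -0.160 -0.403
outer loop
vertex -3.449 3.424 2.789
vertex -3.33 2.136 3.567
vertex -3.702 2.33 2.659
endloop
endfacet
facet normal 0.901 -0.160 -0.403
outer loop
vertex -3.077 3.23 3.697
vertex -3.33 2.136 3.567
vertex -3.449 3.424 2.789
endloop
endfacet
facet normal -0.446 -0.746 -0.494
outer loop
vertex -3.619 -1.029 2.24
vertex -4.674 -0.621 2.577
vertex -3.673 -0.307 1.197
endloop
endfacet
facet normal 0.894 -0.346 -0.286
outer loop
vertex -3.106 0.641 1.823
vertex -3.619 -1.029 2.24
vertex -3.673 -0.307 1.197
endloop
endfacet
facet normal -0.446 -0.747 -0.493
outer loop
vertex -3.673 -0.307 1.197
vertex -4.674 -0.621 2.577
vertex -4.728 0.101 1.533
endloop
endfacet
facet normal -0.042 0.568 -0.822
outer loop
vertex -4.728 0.101 1.533
vertex -3.106 0.641 1.823
vertex -3.673 -0.307 1.197
endloop
endfacet
facet normal 0.043 -0.568 0.822
outer loop
vertex -3.619 -1.029 2.24
vertex -4.107 0.327 3.203
vertex -4.674 -0.621 2.577
endloop
endfacet
facet normal 0.894 -0.346 -0.285
outer loop
vertex -3.052 -0.081 2.867
vertex -3.619 -1.029 2.24
vertex -3.106 0.641 1.823
endloop
endfacet
facet normal 0.042 -0.568 0.822
outer loop
vertex -3.052 -0.081 2.867
vertex -4.107 0.327 3.203
vertex -3.619 -1.029 2.24
endloop
endfacet
facet normal -0.894 0.346 0.286
outer loop
vertex -4.674 -0.621 2.577
vertex -4.107 0.327 3.203
vertex -4.728 0.101 1.533
endloop
endfacet
facet normal -0.042 0.569 -0.821
outer loop
vertex -4.161 1.049 2.16
vertex -3.106 0.641 1.823
vertex -4.728 0.101 1.533
endloop
endfacet
facet normal -0.894 0.346 0.286
outer loop
vertex -4.728 0.101 1.533
vertex -4.107 0.327 3.203
vertex -4.161 1.049 2.16
endloop
endfacet
facet normal 0.446 0.747 0.493
outer loop
vertex -4.161 1.049 2.16
vertex -3.052 -0.081 2.867
vertex -3.106 0.641 1.823
endloop
endfacet
facet normal 0.446 0.747 0.494
outer loop
vertex -4.107 0.327 3.203
vertex -3.052 -0.081 2.867
vertex -4.161 1.049 2.16
endloop
endfacet
facet normal -0.412 0.493 0.766
outer loop
vertex 1.4 -1.258 1.366
vertex 3.086 -0.686 1.904
vertex 1.265 -0.078 0.534
endloop
endfacet
facet normal -0.906 -0.308 -0.289
outer loop
vertex 2.114 -1.094 -1.044
vertex 1.4 -1.258 1.366
vertex 1.265 -0.078 0.534
endloop
endfacet
facet normal -0.412 0.493 0.766
outer loop
vertex 1.265 -0.078 0.534
vertex 3.086 -0.686 1.904
vertex 2.951 0.494 1.072
endloop
endfacet
facet normal -0.093 0.814 -0.574
outer loop
vertex 2.951 0.494 1.072
vertex 2.114 -1.094 -1.044
vertex 1.265 -0.078 0.534
endloop
endfacet
facet normal 0.093 -0.814 0.574
outer loop
vertex 1.4 -1.258 1.366
vertex 3.935 -1.702 0.326
vertex 3.086 -0.686 1.904
endloop
endfacet
facet normal -0.906 -0.308 -0.289
outer loop
vertex 2.249 -2.274 -0.212
vertex 1.4 -1.258 1.366
vertex 2.114 -1.094 -1.044
endloop
endfacet
facet normal 0.093 -0.814 0.574
outer loop
vertex 2.249 -2.274 -0.212
vertex 3.935 -1.702 0.326
vertex 1.4 -1.258 1.366
endloop
endfacet
facet normal 0.906 0.308 0.289
outer loop
vertex 3.086 -0.686 1.904
vertex 3.935 -1.702 0.326
vertex 2.951 0.494 1.072
endloop
endfacet
facet normal -0.093 0.814 -0.574
outer loop
vertex 3.8 -0.522 -0.506
vertex 2.114 -1.094 -1.044
vertex 2.951 0.494 1.072
endloop
endfacet
facet normal 0.906 0.308 0.289
outer loop
vertex 2.951 0.494 1.072
vertex 3.935 -1.702 0.326
vertex 3.8 -0.522 -0.506
endloop
endfacet
facet normal 0.412 -0.493 -0.766
outer loop
vertex 3.8 -0.522 -0.506
vertex 2.249 -2.274 -0.212
vertex 2.114 -1.094 -1.044
endloop
endfacet
facet normal 0.412 -0.493 -0.766
outer loop
vertex 3.935 -1.702 0.326
vertex 2.249 -2.274 -0.212
vertex 3.8 -0.522 -0.506
endloop
endfacet

endsolid


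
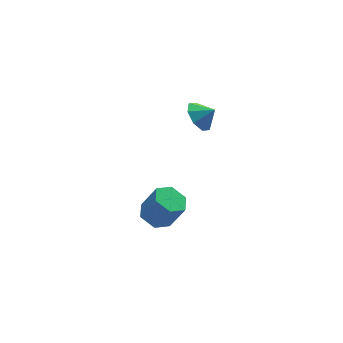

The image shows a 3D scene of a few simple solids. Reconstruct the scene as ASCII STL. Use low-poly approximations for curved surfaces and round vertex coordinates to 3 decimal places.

solid 
facet normal -0.657 0.431 -0.619
outer loop
vertex 2.011 3.63 3.162
vertex 1.325 2.99 3.444
vertex 1.616 3.874 3.751
endloop
endfacet
facet normal 0.840 0.344 0.421
outer loop
vertex 2.011 3.63 3.162
vertex 1.616 3.874 3.751
vertex 1.995 2.55 4.076
endloop
endfacet
facet normal -0.656 0.431 -0.619
outer loop
vertex 1.616 3.874 3.751
vertex 1.325 2.99 3.444
vertex 1.05 3.6 4.16
endloop
endfacet
facet normal 0.442 0.331 0.834
outer loop
vertex 1.616 3.874 3.751
vertex 1.05 3.6 4.16
vertex 1.995 2.55 4.076
endloop
endfacet
facet normal -0.657 0.430 -0.619
outer loop
vertex 1.05 3.6 4.16
vertex 1.325 2.99 3.444
vertex 0.646 2.968 4.15
endloop
endfacet
facet normal 0.042 -0.042 0.998
outer loop
vertex 1.05 3.6 4.16
vertex 0.646 2.968 4.15
vertex 1.995 2.55 4.076
endloop
endfacet
facet normal -0.657 0.431 -0.618
outer loop
vertex 0.646 2.968 4.15
vertex 1.325 2.99 3.444
vertex 0.639 2.349 3.726
endloop
endfacet
facet normal -0.128 -0.559 0.819
outer loop
vertex 0.646 2.968 4.15
vertex 0.639 2.349 3.726
vertex 1.995 2.55 4.076
endloop
endfacet
facet normal -0.657 0.431 -0.618
outer loop
vertex 0.639 2.349 3.726
vertex 1.325 2.99 3.444
vertex 1.034 2.106 3.137
endloop
endfacet
facet normal 0.033 -0.916 0.400
outer loop
vertex 0.639 2.349 3.726
vertex 1.034 2.106 3.137
vertex 1.995 2.55 4.076
endloop
endfacet
facet normal -0.656 0.431 -0.619
outer loop
vertex 1.034 2.106 3.137
vertex 1.325 2.99 3.444
vertex 1.6 2.38 2.728
endloop
endfacet
facet normal 0.429 -0.903 -0.012
outer loop
vertex 1.034 2.106 3.137
vertex 1.6 2.38 2.728
vertex 1.995 2.55 4.076
endloop
endfacet
facet normal -0.656 0.431 -0.619
outer loop
vertex 1.6 2.38 2.728
vertex 1.325 2.99 3.444
vertex 2.005 3.011 2.738
endloop
endfacet
facet normal 0.830 -0.530 -0.176
outer loop
vertex 1.6 2.38 2.728
vertex 2.005 3.011 2.738
vertex 1.995 2.55 4.076
endloop
endfacet
facet normal -0.656 0.431 -0.619
outer loop
vertex 2.005 3.011 2.738
vertex 1.325 2.99 3.444
vertex 2.011 3.63 3.162
endloop
endfacet
facet normal 1.000 -0.012 0.003
outer loop
vertex 2.005 3.011 2.738
vertex 2.011 3.63 3.162
vertex 1.995 2.55 4.076
endloop
endfacet
facet normal -0.374 0.283 -0.883
outer loop
vertex -0.171 3.309 -4.432
vertex -1.097 3.239 -4.062
vertex -0.597 4.102 -3.997
endloop
endfacet
facet normal 0.824 0.539 -0.176
outer loop
vertex -0.171 3.309 -4.432
vertex -0.597 4.102 -3.997
vertex 0.484 2.812 -2.888
endloop
endfacet
facet normal 0.824 0.539 -0.176
outer loop
vertex 0.484 2.812 -2.888
vertex -0.597 4.102 -3.997
vertex 0.058 3.605 -2.452
endloop
endfacet
facet normal 0.374 -0.284 0.883
outer loop
vertex 0.484 2.812 -2.888
vertex 0.058 3.605 -2.452
vertex -0.443 2.741 -2.518
endloop
endfacet
facet normal -0.374 0.283 -0.883
outer loop
vertex -0.597 4.102 -3.997
vertex -1.097 3.239 -4.062
vertex -1.523 4.031 -3.627
endloop
endfacet
facet normal 0.042 0.956 0.290
outer loop
vertex -0.597 4.102 -3.997
vertex -1.523 4.031 -3.627
vertex 0.058 3.605 -2.452
endloop
endfacet
facet normal 0.042 0.956 0.290
outer loop
vertex 0.058 3.605 -2.452
vertex -1.523 4.031 -3.627
vertex -0.869 3.534 -2.082
endloop
endfacet
facet normal 0.374 -0.284 0.883
outer loop
vertex 0.058 3.605 -2.452
vertex -0.869 3.534 -2.082
vertex -0.443 2.741 -2.518
endloop
endfacet
facet normal -0.374 0.284 -0.883
outer loop
vertex -1.523 4.031 -3.627
vertex -1.097 3.239 -4.062
vertex -2.024 3.168 -3.692
endloop
endfacet
facet normal -0.780 0.418 0.465
outer loop
vertex -1.523 4.031 -3.627
vertex -2.024 3.168 -3.692
vertex -0.869 3.534 -2.082
endloop
endfacet
facet normal -0.781 0.417 0.465
outer loop
vertex -0.869 3.534 -2.082
vertex -2.024 3.168 -3.692
vertex -1.369 2.671 -2.148
endloop
endfacet
facet normal 0.374 -0.284 0.883
outer loop
vertex -0.869 3.534 -2.082
vertex -1.369 2.671 -2.148
vertex -0.443 2.741 -2.518
endloop
endfacet
facet normal -0.374 0.284 -0.883
outer loop
vertex -2.024 3.168 -3.692
vertex -1.097 3.239 -4.062
vertex -1.598 2.375 -4.128
endloop
endfacet
facet normal -0.824 -0.539 0.176
outer loop
vertex -2.024 3.168 -3.692
vertex -1.598 2.375 -4.128
vertex -1.369 2.671 -2.148
endloop
endfacet
facet normal -0.824 -0.539 0.176
outer loop
vertex -1.369 2.671 -2.148
vertex -1.598 2.375 -4.128
vertex -0.943 1.878 -2.583
endloop
endfacet
facet normal 0.374 -0.283 0.883
outer loop
vertex -1.369 2.671 -2.148
vertex -0.943 1.878 -2.583
vertex -0.443 2.741 -2.518
endloop
endfacet
facet normal -0.374 0.284 -0.883
outer loop
vertex -1.598 2.375 -4.128
vertex -1.097 3.239 -4.062
vertex -0.671 2.446 -4.498
endloop
endfacet
facet normal -0.042 -0.956 -0.290
outer loop
vertex -1.598 2.375 -4.128
vertex -0.671 2.446 -4.498
vertex -0.943 1.878 -2.583
endloop
endfacet
facet normal -0.042 -0.956 -0.290
outer loop
vertex -0.943 1.878 -2.583
vertex -0.671 2.446 -4.498
vertex -0.017 1.949 -2.953
endloop
endfacet
facet normal 0.374 -0.283 0.883
outer loop
vertex -0.943 1.878 -2.583
vertex -0.017 1.949 -2.953
vertex -0.443 2.741 -2.518
endloop
endfacet
facet normal -0.374 0.284 -0.883
outer loop
vertex -0.671 2.446 -4.498
vertex -1.097 3.239 -4.062
vertex -0.171 3.309 -4.432
endloop
endfacet
facet normal 0.781 -0.417 -0.465
outer loop
vertex -0.671 2.446 -4.498
vertex -0.171 3.309 -4.432
vertex -0.017 1.949 -2.953
endloop
endfacet
facet normal 0.780 -0.418 -0.465
outer loop
vertex -0.017 1.949 -2.953
vertex -0.171 3.309 -4.432
vertex 0.484 2.812 -2.888
endloop
endfacet
facet normal 0.374 -0.284 0.883
outer loop
vertex -0.017 1.949 -2.953
vertex 0.484 2.812 -2.888
vertex -0.443 2.741 -2.518
endloop
endfacet

endsolid


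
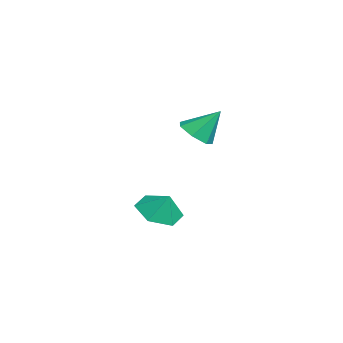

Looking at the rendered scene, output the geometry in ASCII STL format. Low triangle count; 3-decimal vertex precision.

solid 
facet normal -0.404 -0.330 -0.853
outer loop
vertex 2.014 -1.041 -3.034
vertex 1.264 -1.438 -2.525
vertex 1.2 -0.507 -2.855
endloop
endfacet
facet normal 0.567 0.805 0.175
outer loop
vertex 2.014 -1.041 -3.034
vertex 1.2 -0.507 -2.855
vertex 1.676 -1.102 -1.655
endloop
endfacet
facet normal -0.404 -0.330 -0.853
outer loop
vertex 1.2 -0.507 -2.855
vertex 1.264 -1.438 -2.525
vertex 0.45 -0.905 -2.346
endloop
endfacet
facet normal -0.132 0.866 0.482
outer loop
vertex 1.2 -0.507 -2.855
vertex 0.45 -0.905 -2.346
vertex 1.676 -1.102 -1.655
endloop
endfacet
facet normal -0.404 -0.330 -0.853
outer loop
vertex 0.45 -0.905 -2.346
vertex 1.264 -1.438 -2.525
vertex 0.514 -1.836 -2.016
endloop
endfacet
facet normal -0.439 0.273 0.856
outer loop
vertex 0.45 -0.905 -2.346
vertex 0.514 -1.836 -2.016
vertex 1.676 -1.102 -1.655
endloop
endfacet
facet normal -0.404 -0.330 -0.853
outer loop
vertex 0.514 -1.836 -2.016
vertex 1.264 -1.438 -2.525
vertex 1.328 -2.37 -2.195
endloop
endfacet
facet normal -0.047 -0.381 0.924
outer loop
vertex 0.514 -1.836 -2.016
vertex 1.328 -2.37 -2.195
vertex 1.676 -1.102 -1.655
endloop
endfacet
facet normal -0.404 -0.330 -0.853
outer loop
vertex 1.328 -2.37 -2.195
vertex 1.264 -1.438 -2.525
vertex 2.078 -1.972 -2.704
endloop
endfacet
facet normal 0.652 -0.441 0.616
outer loop
vertex 1.328 -2.37 -2.195
vertex 2.078 -1.972 -2.704
vertex 1.676 -1.102 -1.655
endloop
endfacet
facet normal -0.404 -0.330 -0.853
outer loop
vertex 2.078 -1.972 -2.704
vertex 1.264 -1.438 -2.525
vertex 2.014 -1.041 -3.034
endloop
endfacet
facet normal 0.958 0.152 0.242
outer loop
vertex 2.078 -1.972 -2.704
vertex 2.014 -1.041 -3.034
vertex 1.676 -1.102 -1.655
endloop
endfacet
facet normal -0.076 -0.636 -0.768
outer loop
vertex 3.963 -0.667 2.108
vertex 3.227 -0.415 1.972
vertex 3.905 -0.138 1.676
endloop
endfacet
facet normal 0.920 0.303 0.248
outer loop
vertex 3.963 -0.667 2.108
vertex 3.905 -0.138 1.676
vertex 3.333 0.475 3.048
endloop
endfacet
facet normal -0.076 -0.635 -0.769
outer loop
vertex 3.905 -0.138 1.676
vertex 3.227 -0.415 1.972
vertex 3.336 0.183 1.467
endloop
endfacet
facet normal 0.528 0.836 -0.153
outer loop
vertex 3.905 -0.138 1.676
vertex 3.336 0.183 1.467
vertex 3.333 0.475 3.048
endloop
endfacet
facet normal -0.075 -0.635 -0.769
outer loop
vertex 3.336 0.183 1.467
vertex 3.227 -0.415 1.972
vertex 2.685 0.053 1.638
endloop
endfacet
facet normal -0.237 0.955 -0.177
outer loop
vertex 3.336 0.183 1.467
vertex 2.685 0.053 1.638
vertex 3.333 0.475 3.048
endloop
endfacet
facet normal -0.076 -0.636 -0.768
outer loop
vertex 2.685 0.053 1.638
vertex 3.227 -0.415 1.972
vertex 2.442 -0.429 2.061
endloop
endfacet
facet normal -0.796 0.572 0.195
outer loop
vertex 2.685 0.053 1.638
vertex 2.442 -0.429 2.061
vertex 3.333 0.475 3.048
endloop
endfacet
facet normal -0.076 -0.636 -0.768
outer loop
vertex 2.442 -0.429 2.061
vertex 3.227 -0.415 1.972
vertex 2.79 -0.9 2.417
endloop
endfacet
facet normal -0.731 -0.024 0.682
outer loop
vertex 2.442 -0.429 2.061
vertex 2.79 -0.9 2.417
vertex 3.333 0.475 3.048
endloop
endfacet
facet normal -0.076 -0.636 -0.768
outer loop
vertex 2.79 -0.9 2.417
vertex 3.227 -0.415 1.972
vertex 3.467 -1.006 2.438
endloop
endfacet
facet normal -0.089 -0.386 0.918
outer loop
vertex 2.79 -0.9 2.417
vertex 3.467 -1.006 2.438
vertex 3.333 0.475 3.048
endloop
endfacet
facet normal -0.076 -0.636 -0.768
outer loop
vertex 3.467 -1.006 2.438
vertex 3.227 -0.415 1.972
vertex 3.963 -0.667 2.108
endloop
endfacet
facet normal 0.646 -0.240 0.725
outer loop
vertex 3.467 -1.006 2.438
vertex 3.963 -0.667 2.108
vertex 3.333 0.475 3.048
endloop
endfacet

endsolid


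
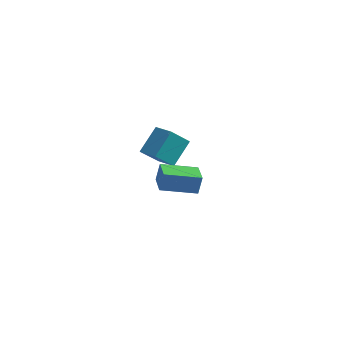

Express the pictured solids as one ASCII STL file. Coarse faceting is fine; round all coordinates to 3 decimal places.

solid 
facet normal -0.762 0.647 0.022
outer loop
vertex 1.529 -4.074 2.179
vertex 2.774 -2.595 1.803
vertex 1.373 -4.22 1.089
endloop
endfacet
facet normal -0.632 -0.751 0.191
outer loop
vertex 2.486 -5.165 1.057
vertex 1.529 -4.074 2.179
vertex 1.373 -4.22 1.089
endloop
endfacet
facet normal -0.762 0.647 0.022
outer loop
vertex 1.373 -4.22 1.089
vertex 2.774 -2.595 1.803
vertex 2.619 -2.741 0.713
endloop
endfacet
facet normal -0.140 -0.132 -0.981
outer loop
vertex 2.619 -2.741 0.713
vertex 2.486 -5.165 1.057
vertex 1.373 -4.22 1.089
endloop
endfacet
facet normal 0.140 0.132 0.981
outer loop
vertex 1.529 -4.074 2.179
vertex 3.887 -3.54 1.771
vertex 2.774 -2.595 1.803
endloop
endfacet
facet normal -0.633 -0.751 0.191
outer loop
vertex 2.641 -5.019 2.147
vertex 1.529 -4.074 2.179
vertex 2.486 -5.165 1.057
endloop
endfacet
facet normal 0.140 0.132 0.981
outer loop
vertex 2.641 -5.019 2.147
vertex 3.887 -3.54 1.771
vertex 1.529 -4.074 2.179
endloop
endfacet
facet normal 0.632 0.751 -0.190
outer loop
vertex 2.774 -2.595 1.803
vertex 3.887 -3.54 1.771
vertex 2.619 -2.741 0.713
endloop
endfacet
facet normal -0.140 -0.132 -0.981
outer loop
vertex 3.731 -3.686 0.681
vertex 2.486 -5.165 1.057
vertex 2.619 -2.741 0.713
endloop
endfacet
facet normal 0.632 0.751 -0.191
outer loop
vertex 2.619 -2.741 0.713
vertex 3.887 -3.54 1.771
vertex 3.731 -3.686 0.681
endloop
endfacet
facet normal 0.762 -0.647 -0.022
outer loop
vertex 3.731 -3.686 0.681
vertex 2.641 -5.019 2.147
vertex 2.486 -5.165 1.057
endloop
endfacet
facet normal 0.762 -0.647 -0.022
outer loop
vertex 3.887 -3.54 1.771
vertex 2.641 -5.019 2.147
vertex 3.731 -3.686 0.681
endloop
endfacet
facet normal -0.997 0.069 -0.031
outer loop
vertex -4.59 0.962 -0.644
vertex -4.549 2.224 0.829
vertex -4.458 2.339 -1.827
endloop
endfacet
facet normal -0.021 -0.650 -0.759
outer loop
vertex -3.251 2.256 -1.789
vertex -4.59 0.962 -0.644
vertex -4.458 2.339 -1.827
endloop
endfacet
facet normal -0.997 0.069 -0.031
outer loop
vertex -4.458 2.339 -1.827
vertex -4.549 2.224 0.829
vertex -4.417 3.601 -0.353
endloop
endfacet
facet normal 0.072 0.757 -0.650
outer loop
vertex -4.417 3.601 -0.353
vertex -3.251 2.256 -1.789
vertex -4.458 2.339 -1.827
endloop
endfacet
facet normal -0.072 -0.756 0.650
outer loop
vertex -4.59 0.962 -0.644
vertex -3.342 2.141 0.867
vertex -4.549 2.224 0.829
endloop
endfacet
facet normal -0.021 -0.650 -0.760
outer loop
vertex -3.383 0.879 -0.607
vertex -4.59 0.962 -0.644
vertex -3.251 2.256 -1.789
endloop
endfacet
facet normal -0.072 -0.757 0.650
outer loop
vertex -3.383 0.879 -0.607
vertex -3.342 2.141 0.867
vertex -4.59 0.962 -0.644
endloop
endfacet
facet normal 0.021 0.650 0.760
outer loop
vertex -4.549 2.224 0.829
vertex -3.342 2.141 0.867
vertex -4.417 3.601 -0.353
endloop
endfacet
facet normal 0.072 0.756 -0.650
outer loop
vertex -3.21 3.518 -0.316
vertex -3.251 2.256 -1.789
vertex -4.417 3.601 -0.353
endloop
endfacet
facet normal 0.021 0.650 0.759
outer loop
vertex -4.417 3.601 -0.353
vertex -3.342 2.141 0.867
vertex -3.21 3.518 -0.316
endloop
endfacet
facet normal 0.997 -0.069 0.031
outer loop
vertex -3.21 3.518 -0.316
vertex -3.383 0.879 -0.607
vertex -3.251 2.256 -1.789
endloop
endfacet
facet normal 0.997 -0.069 0.031
outer loop
vertex -3.342 2.141 0.867
vertex -3.383 0.879 -0.607
vertex -3.21 3.518 -0.316
endloop
endfacet

endsolid


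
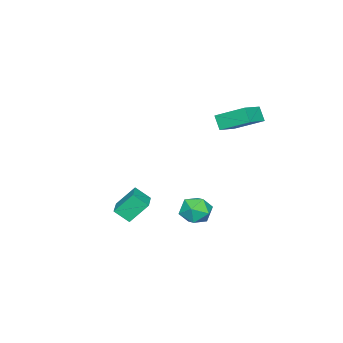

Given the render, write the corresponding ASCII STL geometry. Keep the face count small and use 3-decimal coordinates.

solid 
facet normal -0.732 0.453 -0.510
outer loop
vertex 3.044 4.328 -2.328
vertex 2.405 3.552 -2.1
vertex 2.471 4.366 -1.472
endloop
endfacet
facet normal -0.283 0.931 -0.231
outer loop
vertex 3.044 4.328 -2.328
vertex 2.471 4.366 -1.472
vertex 3.455 4.671 -1.448
endloop
endfacet
facet normal 0.370 0.794 -0.482
outer loop
vertex 3.044 4.328 -2.328
vertex 3.455 4.671 -1.448
vertex 3.998 4.045 -2.061
endloop
endfacet
facet normal 0.325 0.229 -0.918
outer loop
vertex 3.044 4.328 -2.328
vertex 3.998 4.045 -2.061
vertex 3.348 3.353 -2.464
endloop
endfacet
facet normal -0.357 0.019 -0.934
outer loop
vertex 3.044 4.328 -2.328
vertex 3.348 3.353 -2.464
vertex 2.405 3.552 -2.1
endloop
endfacet
facet normal -0.271 0.836 0.477
outer loop
vertex 3.455 4.671 -1.448
vertex 2.471 4.366 -1.472
vertex 3.072 4.107 -0.676
endloop
endfacet
facet normal -0.998 0.062 0.025
outer loop
vertex 2.471 4.366 -1.472
vertex 2.405 3.552 -2.1
vertex 2.422 3.415 -1.079
endloop
endfacet
facet normal -0.390 -0.640 -0.661
outer loop
vertex 2.405 3.552 -2.1
vertex 3.348 3.353 -2.464
vertex 2.965 2.789 -1.692
endloop
endfacet
facet normal 0.712 -0.299 -0.635
outer loop
vertex 3.348 3.353 -2.464
vertex 3.998 4.045 -2.061
vertex 3.949 3.094 -1.668
endloop
endfacet
facet normal 0.786 0.614 0.069
outer loop
vertex 3.998 4.045 -2.061
vertex 3.455 4.671 -1.448
vertex 4.015 3.908 -1.04
endloop
endfacet
facet normal -0.325 -0.229 0.918
outer loop
vertex 3.376 3.132 -0.812
vertex 3.072 4.107 -0.676
vertex 2.422 3.415 -1.079
endloop
endfacet
facet normal -0.370 -0.794 0.482
outer loop
vertex 3.376 3.132 -0.812
vertex 2.422 3.415 -1.079
vertex 2.965 2.789 -1.692
endloop
endfacet
facet normal 0.283 -0.931 0.231
outer loop
vertex 3.376 3.132 -0.812
vertex 2.965 2.789 -1.692
vertex 3.949 3.094 -1.668
endloop
endfacet
facet normal 0.732 -0.453 0.510
outer loop
vertex 3.376 3.132 -0.812
vertex 3.949 3.094 -1.668
vertex 4.015 3.908 -1.04
endloop
endfacet
facet normal 0.357 -0.019 0.934
outer loop
vertex 3.376 3.132 -0.812
vertex 4.015 3.908 -1.04
vertex 3.072 4.107 -0.676
endloop
endfacet
facet normal -0.712 0.299 0.635
outer loop
vertex 2.422 3.415 -1.079
vertex 3.072 4.107 -0.676
vertex 2.471 4.366 -1.472
endloop
endfacet
facet normal -0.786 -0.614 -0.069
outer loop
vertex 2.965 2.789 -1.692
vertex 2.422 3.415 -1.079
vertex 2.405 3.552 -2.1
endloop
endfacet
facet normal 0.271 -0.836 -0.477
outer loop
vertex 3.949 3.094 -1.668
vertex 2.965 2.789 -1.692
vertex 3.348 3.353 -2.464
endloop
endfacet
facet normal 0.998 -0.062 -0.025
outer loop
vertex 4.015 3.908 -1.04
vertex 3.949 3.094 -1.668
vertex 3.998 4.045 -2.061
endloop
endfacet
facet normal 0.390 0.640 0.661
outer loop
vertex 3.072 4.107 -0.676
vertex 4.015 3.908 -1.04
vertex 3.455 4.671 -1.448
endloop
endfacet
facet normal -0.297 -0.477 0.827
outer loop
vertex -1.027 2.512 3.607
vertex -1.278 4.251 4.52
vertex -2.674 2.568 3.048
endloop
endfacet
facet normal 0.127 -0.878 -0.461
outer loop
vertex -2.362 3.069 2.18
vertex -1.027 2.512 3.607
vertex -2.674 2.568 3.048
endloop
endfacet
facet normal -0.297 -0.477 0.827
outer loop
vertex -2.674 2.568 3.048
vertex -1.278 4.251 4.52
vertex -2.925 4.307 3.961
endloop
endfacet
facet normal -0.946 0.032 -0.322
outer loop
vertex -2.925 4.307 3.961
vertex -2.362 3.069 2.18
vertex -2.674 2.568 3.048
endloop
endfacet
facet normal 0.946 -0.032 0.322
outer loop
vertex -1.027 2.512 3.607
vertex -0.966 4.752 3.652
vertex -1.278 4.251 4.52
endloop
endfacet
facet normal 0.127 -0.878 -0.461
outer loop
vertex -0.715 3.013 2.739
vertex -1.027 2.512 3.607
vertex -2.362 3.069 2.18
endloop
endfacet
facet normal 0.946 -0.032 0.322
outer loop
vertex -0.715 3.013 2.739
vertex -0.966 4.752 3.652
vertex -1.027 2.512 3.607
endloop
endfacet
facet normal -0.127 0.878 0.461
outer loop
vertex -1.278 4.251 4.52
vertex -0.966 4.752 3.652
vertex -2.925 4.307 3.961
endloop
endfacet
facet normal -0.946 0.032 -0.322
outer loop
vertex -2.613 4.808 3.093
vertex -2.362 3.069 2.18
vertex -2.925 4.307 3.961
endloop
endfacet
facet normal -0.127 0.878 0.461
outer loop
vertex -2.925 4.307 3.961
vertex -0.966 4.752 3.652
vertex -2.613 4.808 3.093
endloop
endfacet
facet normal 0.297 0.477 -0.827
outer loop
vertex -2.613 4.808 3.093
vertex -0.715 3.013 2.739
vertex -2.362 3.069 2.18
endloop
endfacet
facet normal 0.297 0.477 -0.827
outer loop
vertex -0.966 4.752 3.652
vertex -0.715 3.013 2.739
vertex -2.613 4.808 3.093
endloop
endfacet
facet normal -0.872 -0.452 -0.188
outer loop
vertex 0.731 -2.864 -4.021
vertex 0.027 -2.015 -2.794
vertex 0.449 -2.004 -4.778
endloop
endfacet
facet normal 0.426 -0.515 -0.744
outer loop
vertex 1.993 -1.205 -4.446
vertex 0.731 -2.864 -4.021
vertex 0.449 -2.004 -4.778
endloop
endfacet
facet normal -0.872 -0.452 -0.188
outer loop
vertex 0.449 -2.004 -4.778
vertex 0.027 -2.015 -2.794
vertex -0.255 -1.155 -3.551
endloop
endfacet
facet normal -0.239 0.729 -0.642
outer loop
vertex -0.255 -1.155 -3.551
vertex 1.993 -1.205 -4.446
vertex 0.449 -2.004 -4.778
endloop
endfacet
facet normal 0.239 -0.729 0.642
outer loop
vertex 0.731 -2.864 -4.021
vertex 1.571 -1.216 -2.462
vertex 0.027 -2.015 -2.794
endloop
endfacet
facet normal 0.426 -0.515 -0.744
outer loop
vertex 2.275 -2.065 -3.689
vertex 0.731 -2.864 -4.021
vertex 1.993 -1.205 -4.446
endloop
endfacet
facet normal 0.239 -0.729 0.642
outer loop
vertex 2.275 -2.065 -3.689
vertex 1.571 -1.216 -2.462
vertex 0.731 -2.864 -4.021
endloop
endfacet
facet normal -0.426 0.515 0.744
outer loop
vertex 0.027 -2.015 -2.794
vertex 1.571 -1.216 -2.462
vertex -0.255 -1.155 -3.551
endloop
endfacet
facet normal -0.239 0.729 -0.642
outer loop
vertex 1.289 -0.356 -3.219
vertex 1.993 -1.205 -4.446
vertex -0.255 -1.155 -3.551
endloop
endfacet
facet normal -0.426 0.515 0.744
outer loop
vertex -0.255 -1.155 -3.551
vertex 1.571 -1.216 -2.462
vertex 1.289 -0.356 -3.219
endloop
endfacet
facet normal 0.872 0.452 0.188
outer loop
vertex 1.289 -0.356 -3.219
vertex 2.275 -2.065 -3.689
vertex 1.993 -1.205 -4.446
endloop
endfacet
facet normal 0.872 0.452 0.188
outer loop
vertex 1.571 -1.216 -2.462
vertex 2.275 -2.065 -3.689
vertex 1.289 -0.356 -3.219
endloop
endfacet

endsolid


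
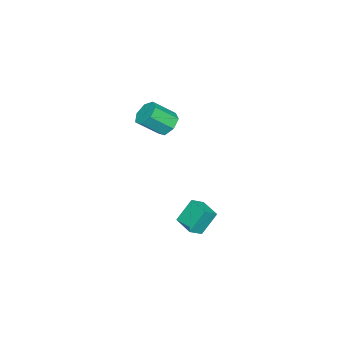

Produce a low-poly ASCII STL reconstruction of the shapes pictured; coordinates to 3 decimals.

solid 
facet normal -0.425 0.346 0.837
outer loop
vertex -2.589 3.414 -2.507
vertex -1.878 4.568 -2.624
vertex -3.291 3.795 -3.021
endloop
endfacet
facet normal -0.523 -0.848 0.086
outer loop
vertex -2.602 3.232 -4.376
vertex -2.589 3.414 -2.507
vertex -3.291 3.795 -3.021
endloop
endfacet
facet normal -0.425 0.348 0.836
outer loop
vertex -3.291 3.795 -3.021
vertex -1.878 4.568 -2.624
vertex -2.58 4.948 -3.139
endloop
endfacet
facet normal -0.739 0.400 -0.542
outer loop
vertex -2.58 4.948 -3.139
vertex -2.602 3.232 -4.376
vertex -3.291 3.795 -3.021
endloop
endfacet
facet normal 0.739 -0.400 0.542
outer loop
vertex -2.589 3.414 -2.507
vertex -1.189 4.005 -3.979
vertex -1.878 4.568 -2.624
endloop
endfacet
facet normal -0.522 -0.848 0.086
outer loop
vertex -1.9 2.852 -3.861
vertex -2.589 3.414 -2.507
vertex -2.602 3.232 -4.376
endloop
endfacet
facet normal 0.739 -0.400 0.542
outer loop
vertex -1.9 2.852 -3.861
vertex -1.189 4.005 -3.979
vertex -2.589 3.414 -2.507
endloop
endfacet
facet normal 0.523 0.848 -0.087
outer loop
vertex -1.878 4.568 -2.624
vertex -1.189 4.005 -3.979
vertex -2.58 4.948 -3.139
endloop
endfacet
facet normal -0.739 0.400 -0.542
outer loop
vertex -1.891 4.386 -4.493
vertex -2.602 3.232 -4.376
vertex -2.58 4.948 -3.139
endloop
endfacet
facet normal 0.523 0.848 -0.086
outer loop
vertex -2.58 4.948 -3.139
vertex -1.189 4.005 -3.979
vertex -1.891 4.386 -4.493
endloop
endfacet
facet normal 0.425 -0.347 -0.836
outer loop
vertex -1.891 4.386 -4.493
vertex -1.9 2.852 -3.861
vertex -2.602 3.232 -4.376
endloop
endfacet
facet normal 0.424 -0.347 -0.836
outer loop
vertex -1.189 4.005 -3.979
vertex -1.9 2.852 -3.861
vertex -1.891 4.386 -4.493
endloop
endfacet
facet normal -0.467 0.604 -0.645
outer loop
vertex -2.443 2.409 3.008
vertex -3.001 1.802 2.844
vertex -3.036 2.402 3.431
endloop
endfacet
facet normal 0.345 0.797 0.497
outer loop
vertex -2.443 2.409 3.008
vertex -3.036 2.402 3.431
vertex -1.681 1.424 4.059
endloop
endfacet
facet normal 0.345 0.797 0.496
outer loop
vertex -1.681 1.424 4.059
vertex -3.036 2.402 3.431
vertex -2.274 1.417 4.483
endloop
endfacet
facet normal 0.468 -0.604 0.645
outer loop
vertex -1.681 1.424 4.059
vertex -2.274 1.417 4.483
vertex -2.239 0.818 3.896
endloop
endfacet
facet normal -0.467 0.604 -0.645
outer loop
vertex -3.036 2.402 3.431
vertex -3.001 1.802 2.844
vertex -3.603 1.944 3.413
endloop
endfacet
facet normal -0.420 0.490 0.764
outer loop
vertex -3.036 2.402 3.431
vertex -3.603 1.944 3.413
vertex -2.274 1.417 4.483
endloop
endfacet
facet normal -0.421 0.489 0.764
outer loop
vertex -2.274 1.417 4.483
vertex -3.603 1.944 3.413
vertex -2.841 0.959 4.464
endloop
endfacet
facet normal 0.467 -0.605 0.645
outer loop
vertex -2.274 1.417 4.483
vertex -2.841 0.959 4.464
vertex -2.239 0.818 3.896
endloop
endfacet
facet normal -0.468 0.604 -0.645
outer loop
vertex -3.603 1.944 3.413
vertex -3.001 1.802 2.844
vertex -3.716 1.379 2.966
endloop
endfacet
facet normal -0.870 -0.187 0.456
outer loop
vertex -3.603 1.944 3.413
vertex -3.716 1.379 2.966
vertex -2.841 0.959 4.464
endloop
endfacet
facet normal -0.870 -0.186 0.456
outer loop
vertex -2.841 0.959 4.464
vertex -3.716 1.379 2.966
vertex -2.954 0.394 4.018
endloop
endfacet
facet normal 0.468 -0.603 0.646
outer loop
vertex -2.841 0.959 4.464
vertex -2.954 0.394 4.018
vertex -2.239 0.818 3.896
endloop
endfacet
facet normal -0.467 0.604 -0.645
outer loop
vertex -3.716 1.379 2.966
vertex -3.001 1.802 2.844
vertex -3.291 1.133 2.428
endloop
endfacet
facet normal -0.664 -0.722 -0.195
outer loop
vertex -3.716 1.379 2.966
vertex -3.291 1.133 2.428
vertex -2.954 0.394 4.018
endloop
endfacet
facet normal -0.664 -0.722 -0.195
outer loop
vertex -2.954 0.394 4.018
vertex -3.291 1.133 2.428
vertex -2.529 0.148 3.479
endloop
endfacet
facet normal 0.468 -0.604 0.645
outer loop
vertex -2.954 0.394 4.018
vertex -2.529 0.148 3.479
vertex -2.239 0.818 3.896
endloop
endfacet
facet normal -0.468 0.604 -0.645
outer loop
vertex -3.291 1.133 2.428
vertex -3.001 1.802 2.844
vertex -2.648 1.391 2.203
endloop
endfacet
facet normal 0.042 -0.714 -0.699
outer loop
vertex -3.291 1.133 2.428
vertex -2.648 1.391 2.203
vertex -2.529 0.148 3.479
endloop
endfacet
facet normal 0.042 -0.714 -0.699
outer loop
vertex -2.529 0.148 3.479
vertex -2.648 1.391 2.203
vertex -1.885 0.406 3.254
endloop
endfacet
facet normal 0.467 -0.604 0.645
outer loop
vertex -2.529 0.148 3.479
vertex -1.885 0.406 3.254
vertex -2.239 0.818 3.896
endloop
endfacet
facet normal -0.468 0.604 -0.645
outer loop
vertex -2.648 1.391 2.203
vertex -3.001 1.802 2.844
vertex -2.27 1.959 2.461
endloop
endfacet
facet normal 0.716 -0.169 -0.678
outer loop
vertex -2.648 1.391 2.203
vertex -2.27 1.959 2.461
vertex -1.885 0.406 3.254
endloop
endfacet
facet normal 0.717 -0.168 -0.676
outer loop
vertex -1.885 0.406 3.254
vertex -2.27 1.959 2.461
vertex -1.508 0.974 3.513
endloop
endfacet
facet normal 0.467 -0.604 0.645
outer loop
vertex -1.885 0.406 3.254
vertex -1.508 0.974 3.513
vertex -2.239 0.818 3.896
endloop
endfacet
facet normal -0.468 0.604 -0.645
outer loop
vertex -2.27 1.959 2.461
vertex -3.001 1.802 2.844
vertex -2.443 2.409 3.008
endloop
endfacet
facet normal 0.852 0.504 -0.145
outer loop
vertex -2.27 1.959 2.461
vertex -2.443 2.409 3.008
vertex -1.508 0.974 3.513
endloop
endfacet
facet normal 0.852 0.504 -0.145
outer loop
vertex -1.508 0.974 3.513
vertex -2.443 2.409 3.008
vertex -1.681 1.424 4.059
endloop
endfacet
facet normal 0.467 -0.604 0.646
outer loop
vertex -1.508 0.974 3.513
vertex -1.681 1.424 4.059
vertex -2.239 0.818 3.896
endloop
endfacet

endsolid


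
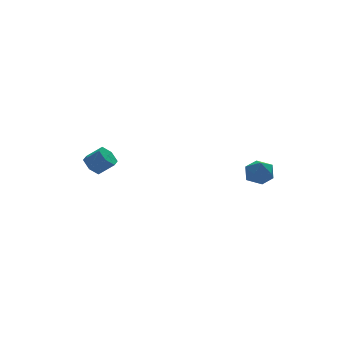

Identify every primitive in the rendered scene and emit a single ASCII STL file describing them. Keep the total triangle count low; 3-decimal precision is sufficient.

solid 
facet normal -0.645 0.401 -0.650
outer loop
vertex -3.532 3.517 -3.493
vertex -3.913 2.966 -3.455
vertex -4.019 3.477 -3.034
endloop
endfacet
facet normal 0.236 0.914 0.330
outer loop
vertex -3.532 3.517 -3.493
vertex -4.019 3.477 -3.034
vertex -2.867 3.104 -2.824
endloop
endfacet
facet normal 0.236 0.915 0.328
outer loop
vertex -2.867 3.104 -2.824
vertex -4.019 3.477 -3.034
vertex -3.353 3.065 -2.365
endloop
endfacet
facet normal 0.646 -0.400 0.650
outer loop
vertex -2.867 3.104 -2.824
vertex -3.353 3.065 -2.365
vertex -3.247 2.554 -2.785
endloop
endfacet
facet normal -0.647 0.401 -0.649
outer loop
vertex -4.019 3.477 -3.034
vertex -3.913 2.966 -3.455
vertex -4.399 2.927 -2.995
endloop
endfacet
facet normal -0.510 0.406 0.758
outer loop
vertex -4.019 3.477 -3.034
vertex -4.399 2.927 -2.995
vertex -3.353 3.065 -2.365
endloop
endfacet
facet normal -0.510 0.406 0.758
outer loop
vertex -3.353 3.065 -2.365
vertex -4.399 2.927 -2.995
vertex -3.734 2.514 -2.326
endloop
endfacet
facet normal 0.646 -0.400 0.650
outer loop
vertex -3.353 3.065 -2.365
vertex -3.734 2.514 -2.326
vertex -3.247 2.554 -2.785
endloop
endfacet
facet normal -0.647 0.401 -0.649
outer loop
vertex -4.399 2.927 -2.995
vertex -3.913 2.966 -3.455
vertex -4.293 2.416 -3.416
endloop
endfacet
facet normal -0.747 -0.508 0.429
outer loop
vertex -4.399 2.927 -2.995
vertex -4.293 2.416 -3.416
vertex -3.734 2.514 -2.326
endloop
endfacet
facet normal -0.747 -0.508 0.429
outer loop
vertex -3.734 2.514 -2.326
vertex -4.293 2.416 -3.416
vertex -3.628 2.003 -2.747
endloop
endfacet
facet normal 0.645 -0.401 0.650
outer loop
vertex -3.734 2.514 -2.326
vertex -3.628 2.003 -2.747
vertex -3.247 2.554 -2.785
endloop
endfacet
facet normal -0.646 0.400 -0.650
outer loop
vertex -4.293 2.416 -3.416
vertex -3.913 2.966 -3.455
vertex -3.807 2.455 -3.875
endloop
endfacet
facet normal -0.237 -0.914 -0.329
outer loop
vertex -4.293 2.416 -3.416
vertex -3.807 2.455 -3.875
vertex -3.628 2.003 -2.747
endloop
endfacet
facet normal -0.235 -0.915 -0.329
outer loop
vertex -3.628 2.003 -2.747
vertex -3.807 2.455 -3.875
vertex -3.141 2.043 -3.206
endloop
endfacet
facet normal 0.645 -0.401 0.650
outer loop
vertex -3.628 2.003 -2.747
vertex -3.141 2.043 -3.206
vertex -3.247 2.554 -2.785
endloop
endfacet
facet normal -0.646 0.400 -0.650
outer loop
vertex -3.807 2.455 -3.875
vertex -3.913 2.966 -3.455
vertex -3.426 3.006 -3.914
endloop
endfacet
facet normal 0.510 -0.406 -0.758
outer loop
vertex -3.807 2.455 -3.875
vertex -3.426 3.006 -3.914
vertex -3.141 2.043 -3.206
endloop
endfacet
facet normal 0.510 -0.406 -0.758
outer loop
vertex -3.141 2.043 -3.206
vertex -3.426 3.006 -3.914
vertex -2.761 2.593 -3.245
endloop
endfacet
facet normal 0.647 -0.401 0.649
outer loop
vertex -3.141 2.043 -3.206
vertex -2.761 2.593 -3.245
vertex -3.247 2.554 -2.785
endloop
endfacet
facet normal -0.645 0.401 -0.650
outer loop
vertex -3.426 3.006 -3.914
vertex -3.913 2.966 -3.455
vertex -3.532 3.517 -3.493
endloop
endfacet
facet normal 0.747 0.508 -0.429
outer loop
vertex -3.426 3.006 -3.914
vertex -3.532 3.517 -3.493
vertex -2.761 2.593 -3.245
endloop
endfacet
facet normal 0.747 0.508 -0.429
outer loop
vertex -2.761 2.593 -3.245
vertex -3.532 3.517 -3.493
vertex -2.867 3.104 -2.824
endloop
endfacet
facet normal 0.647 -0.401 0.649
outer loop
vertex -2.761 2.593 -3.245
vertex -2.867 3.104 -2.824
vertex -3.247 2.554 -2.785
endloop
endfacet
facet normal -0.416 0.812 0.409
outer loop
vertex 1.442 -2.965 -2.365
vertex 1.099 -3.417 -1.817
vertex 1.816 -3.115 -1.687
endloop
endfacet
facet normal 0.209 0.973 0.100
outer loop
vertex 1.442 -2.965 -2.365
vertex 1.816 -3.115 -1.687
vertex 2.213 -3.13 -2.368
endloop
endfacet
facet normal 0.167 0.791 -0.588
outer loop
vertex 1.442 -2.965 -2.365
vertex 2.213 -3.13 -2.368
vertex 1.742 -3.44 -2.919
endloop
endfacet
facet normal -0.483 0.519 -0.706
outer loop
vertex 1.442 -2.965 -2.365
vertex 1.742 -3.44 -2.919
vertex 1.053 -3.617 -2.578
endloop
endfacet
facet normal -0.842 0.532 -0.089
outer loop
vertex 1.442 -2.965 -2.365
vertex 1.053 -3.617 -2.578
vertex 1.099 -3.417 -1.817
endloop
endfacet
facet normal 0.714 0.572 0.404
outer loop
vertex 2.213 -3.13 -2.368
vertex 1.816 -3.115 -1.687
vertex 2.347 -3.683 -1.822
endloop
endfacet
facet normal -0.295 0.312 0.903
outer loop
vertex 1.816 -3.115 -1.687
vertex 1.099 -3.417 -1.817
vertex 1.658 -3.86 -1.481
endloop
endfacet
facet normal -0.985 -0.143 0.097
outer loop
vertex 1.099 -3.417 -1.817
vertex 1.053 -3.617 -2.578
vertex 1.187 -4.17 -2.032
endloop
endfacet
facet normal -0.404 -0.163 -0.900
outer loop
vertex 1.053 -3.617 -2.578
vertex 1.742 -3.44 -2.919
vertex 1.584 -4.185 -2.713
endloop
endfacet
facet normal 0.647 0.278 -0.710
outer loop
vertex 1.742 -3.44 -2.919
vertex 2.213 -3.13 -2.368
vertex 2.301 -3.883 -2.583
endloop
endfacet
facet normal 0.483 -0.519 0.706
outer loop
vertex 1.958 -4.335 -2.035
vertex 2.347 -3.683 -1.822
vertex 1.658 -3.86 -1.481
endloop
endfacet
facet normal -0.167 -0.791 0.588
outer loop
vertex 1.958 -4.335 -2.035
vertex 1.658 -3.86 -1.481
vertex 1.187 -4.17 -2.032
endloop
endfacet
facet normal -0.209 -0.973 -0.100
outer loop
vertex 1.958 -4.335 -2.035
vertex 1.187 -4.17 -2.032
vertex 1.584 -4.185 -2.713
endloop
endfacet
facet normal 0.416 -0.812 -0.409
outer loop
vertex 1.958 -4.335 -2.035
vertex 1.584 -4.185 -2.713
vertex 2.301 -3.883 -2.583
endloop
endfacet
facet normal 0.842 -0.532 0.089
outer loop
vertex 1.958 -4.335 -2.035
vertex 2.301 -3.883 -2.583
vertex 2.347 -3.683 -1.822
endloop
endfacet
facet normal 0.404 0.163 0.900
outer loop
vertex 1.658 -3.86 -1.481
vertex 2.347 -3.683 -1.822
vertex 1.816 -3.115 -1.687
endloop
endfacet
facet normal -0.647 -0.278 0.710
outer loop
vertex 1.187 -4.17 -2.032
vertex 1.658 -3.86 -1.481
vertex 1.099 -3.417 -1.817
endloop
endfacet
facet normal -0.714 -0.572 -0.404
outer loop
vertex 1.584 -4.185 -2.713
vertex 1.187 -4.17 -2.032
vertex 1.053 -3.617 -2.578
endloop
endfacet
facet normal 0.295 -0.312 -0.903
outer loop
vertex 2.301 -3.883 -2.583
vertex 1.584 -4.185 -2.713
vertex 1.742 -3.44 -2.919
endloop
endfacet
facet normal 0.985 0.143 -0.097
outer loop
vertex 2.347 -3.683 -1.822
vertex 2.301 -3.883 -2.583
vertex 2.213 -3.13 -2.368
endloop
endfacet

endsolid
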